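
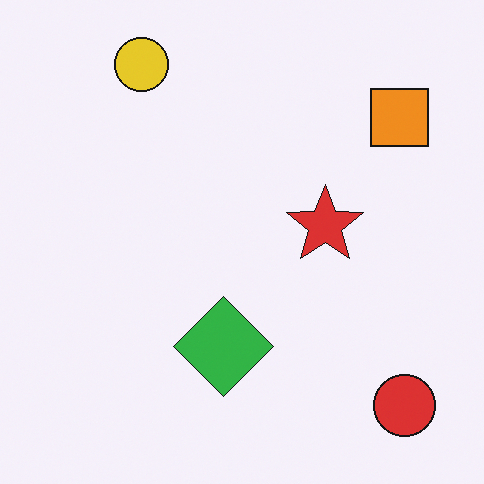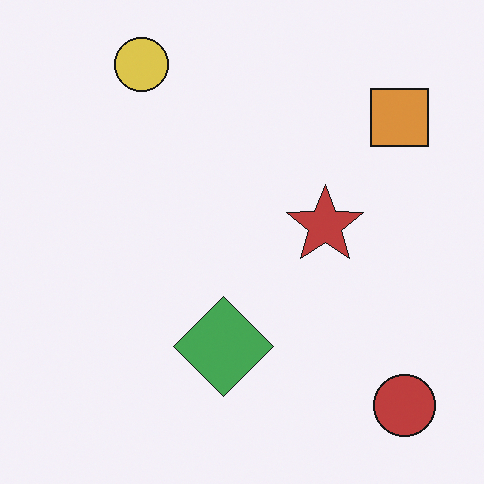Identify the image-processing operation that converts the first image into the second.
This is the original image slightly desaturated.

All colors are more muted and greyish — a global saturation change.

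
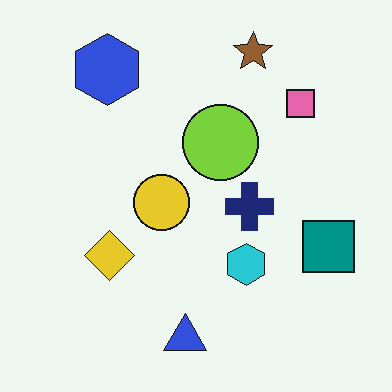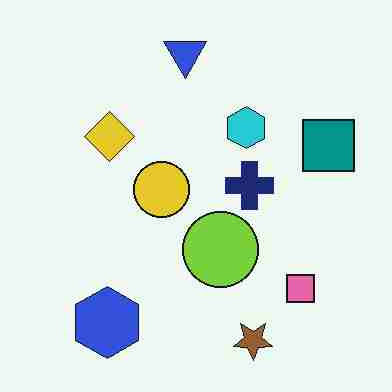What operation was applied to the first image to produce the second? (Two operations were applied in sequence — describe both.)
It was degraded with heavy JPEG compression, then flipped vertically (top ↔ bottom).

Blocky 8×8 compression artifacts appear around shape edges and the flat background shows ringing — characteristic JPEG degradation. The brown star is in the top of the first image and the bottom of the second — shapes on opposite sides of the horizontal midline have swapped in a mirror flip.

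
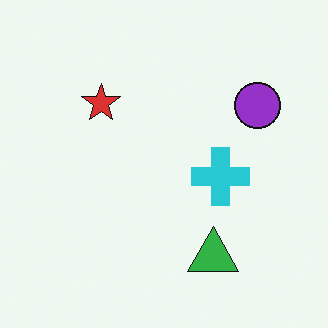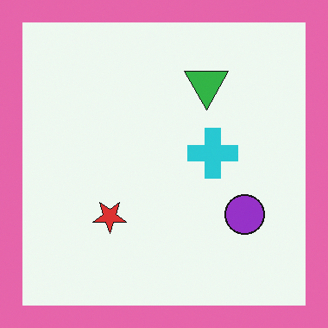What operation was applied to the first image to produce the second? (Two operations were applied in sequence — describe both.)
The image was flipped vertically (top ↔ bottom), then framed with a pink border.

The green triangle is in the bottom of the first image and the top of the second — shapes on opposite sides of the horizontal midline have swapped in a mirror flip. A solid pink frame runs around the edge of the second image, with the content slightly shrunk inside it.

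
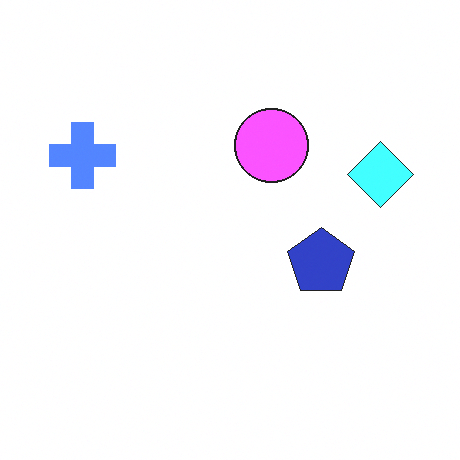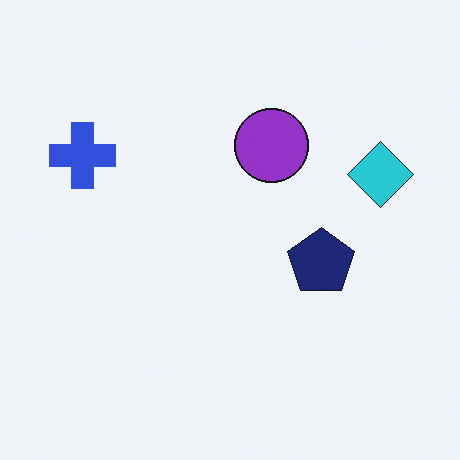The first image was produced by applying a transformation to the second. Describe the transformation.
This is the original image substantially brightened.

Every pixel — background and shapes alike — is uniformly brightened.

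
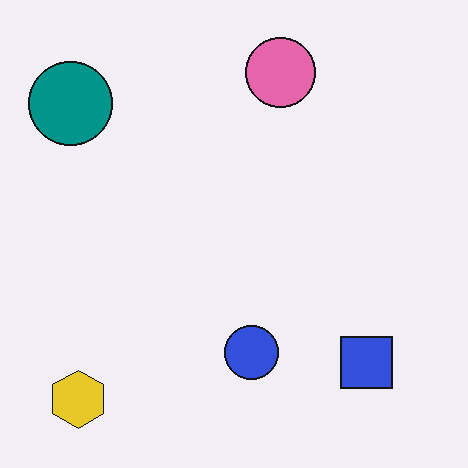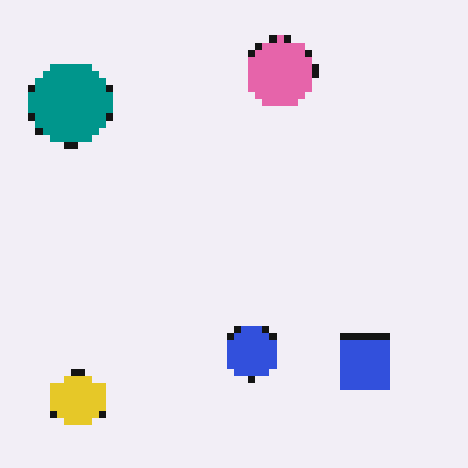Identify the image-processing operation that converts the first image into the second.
The image was pixelated into visible square blocks.

Shapes are reduced to large square blocks; fine edges and outlines are lost — a downscale-then-upscale (mosaic) effect.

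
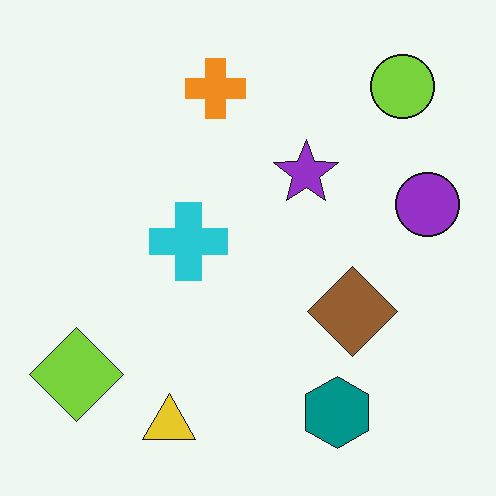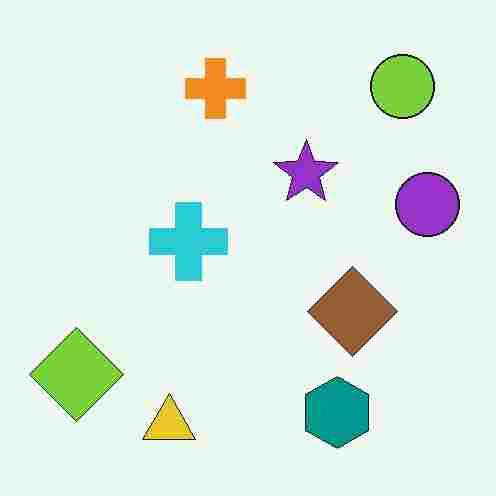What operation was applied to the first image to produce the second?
The second image is the first heavily JPEG-compressed with obvious blocking artifacts.

Blocky 8×8 compression artifacts appear around shape edges and the flat background shows ringing — characteristic JPEG degradation.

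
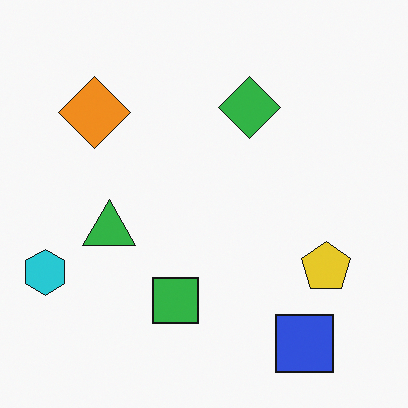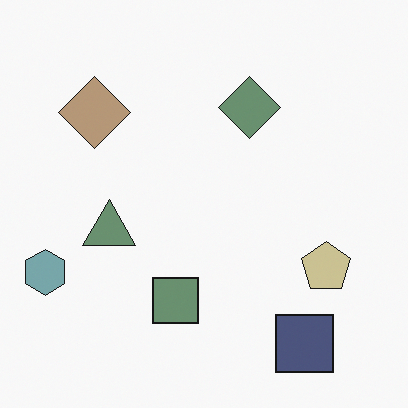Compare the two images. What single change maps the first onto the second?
The image was made much more muted (saturation change).

All colors are more muted and greyish — a global saturation change.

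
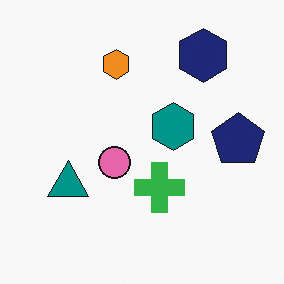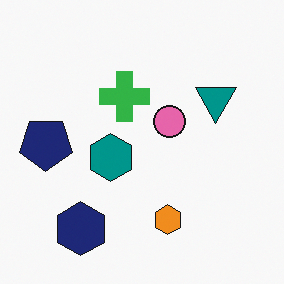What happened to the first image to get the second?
Rotated 180°.

The navy hexagon sits in the top-right of the first image and the bottom-left of the second — consistent with a whole-image 180° rotation.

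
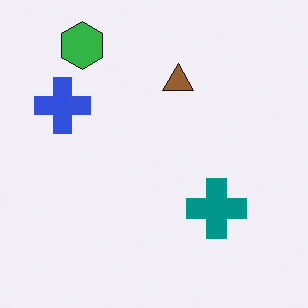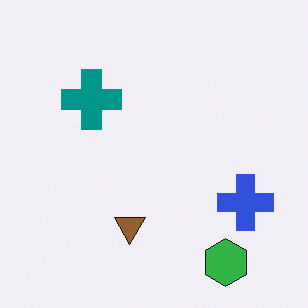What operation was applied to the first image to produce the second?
It was rotated 180°.

The green hexagon sits in the top-left of the first image and the bottom-right of the second — consistent with a whole-image 180° rotation.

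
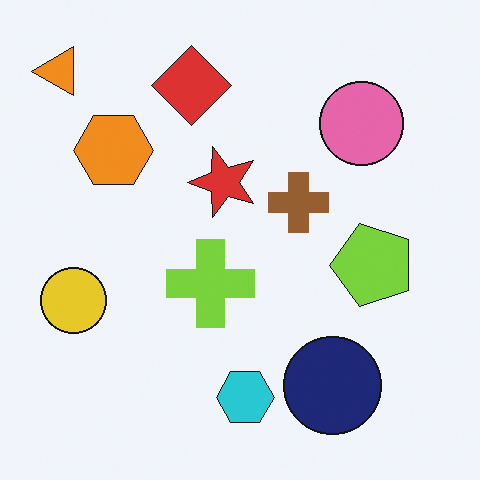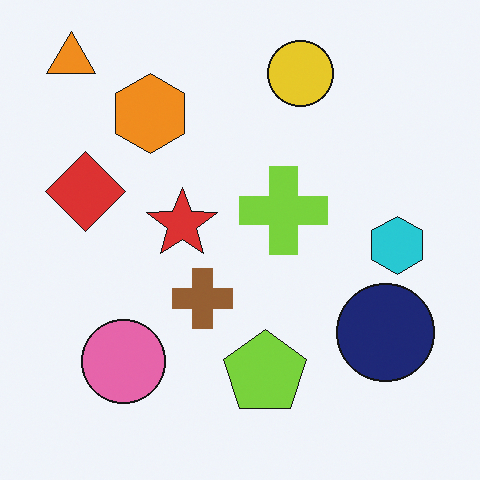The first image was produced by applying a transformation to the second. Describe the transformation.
The first image is the second transposed (reflected across the top-left ↔ bottom-right diagonal).

Shapes have swapped their row and column positions — what was in the top-right is now in the bottom-left — a diagonal reflection.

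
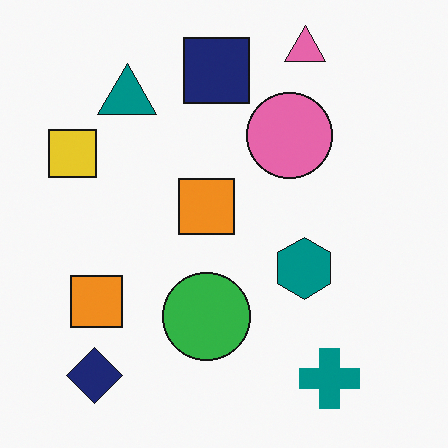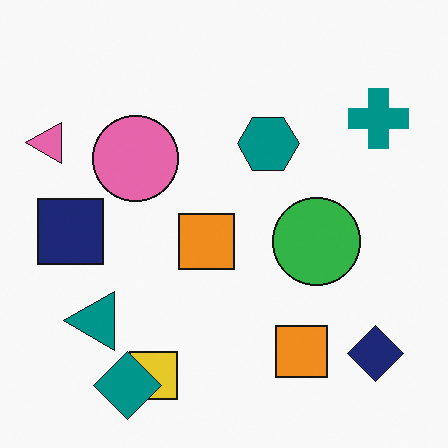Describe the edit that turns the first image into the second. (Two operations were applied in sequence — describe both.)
It was rotated 90° counter-clockwise, then overlaid with an additional teal diamond.

The navy diamond sits in the bottom-left of the first image and the bottom-right of the second — consistent with a whole-image 90° counter-clockwise rotation. A teal diamond appears in the second image that is absent from the first.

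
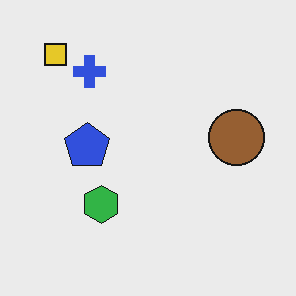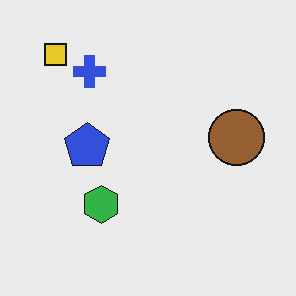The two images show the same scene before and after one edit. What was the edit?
The second image is the first JPEG-compressed with visible artifacts.

Blocky 8×8 compression artifacts appear around shape edges and the flat background shows ringing — characteristic JPEG degradation.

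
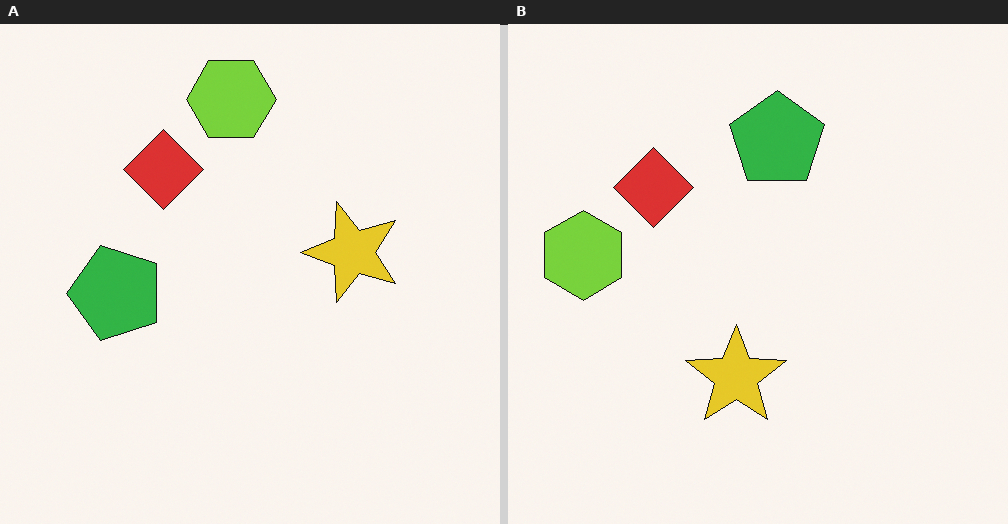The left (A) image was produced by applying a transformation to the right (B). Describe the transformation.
It was transposed (reflected across the top-left ↔ bottom-right diagonal).

Shapes have swapped their row and column positions — what was in the top-right is now in the bottom-left — a diagonal reflection.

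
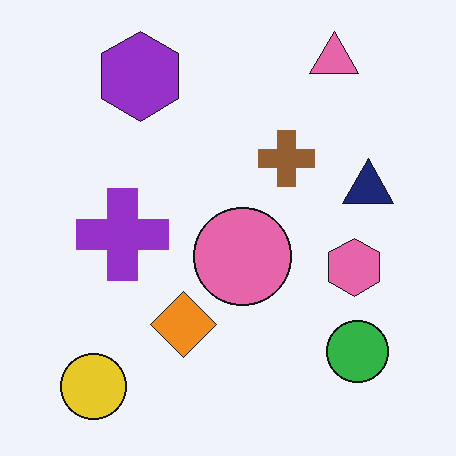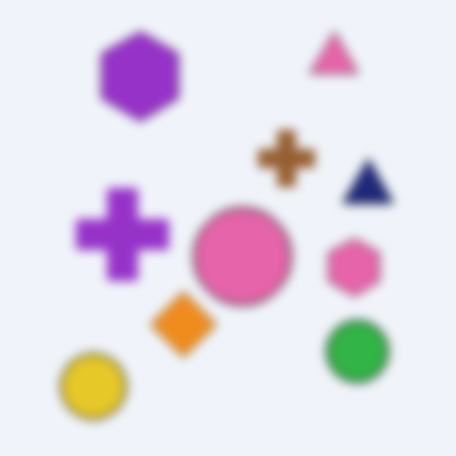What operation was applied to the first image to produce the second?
It was heavily blurred.

Shape edges and outlines are uniformly softened across the whole image.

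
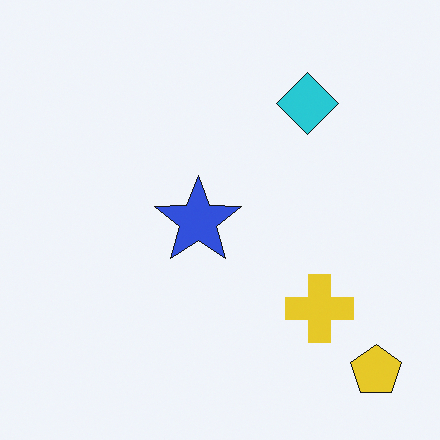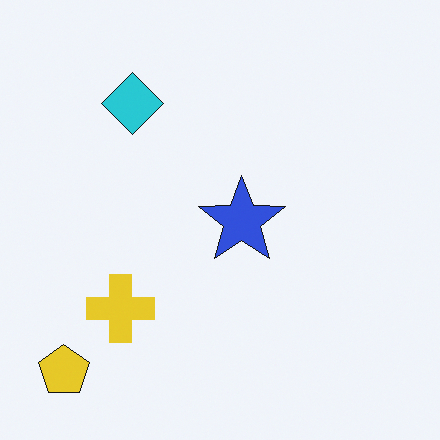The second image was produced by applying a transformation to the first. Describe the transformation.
It was flipped horizontally (left ↔ right).

The yellow pentagon is in the bottom-right of the first image and the bottom-left of the second — shapes on opposite sides of the vertical midline have swapped in a mirror flip.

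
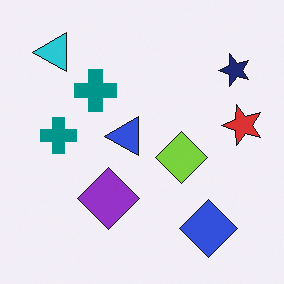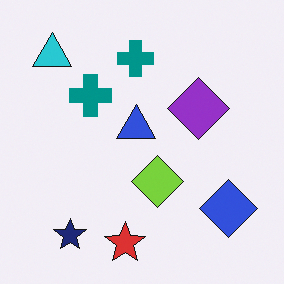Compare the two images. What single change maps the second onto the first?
Transposed (reflected across the top-left ↔ bottom-right diagonal).

Shapes have swapped their row and column positions — what was in the top-right is now in the bottom-left — a diagonal reflection.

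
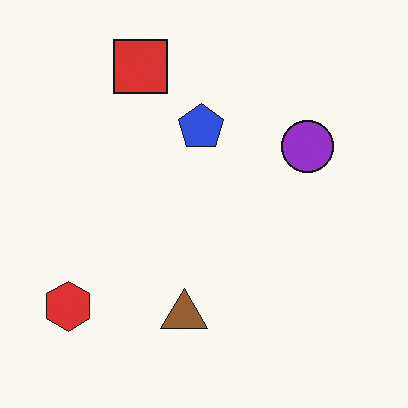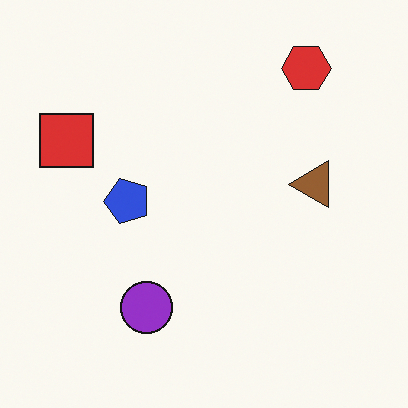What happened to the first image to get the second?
It was transposed (reflected across the top-left ↔ bottom-right diagonal).

Shapes have swapped their row and column positions — what was in the top-right is now in the bottom-left — a diagonal reflection.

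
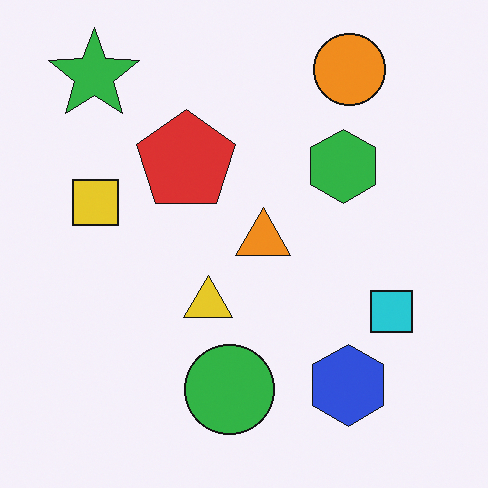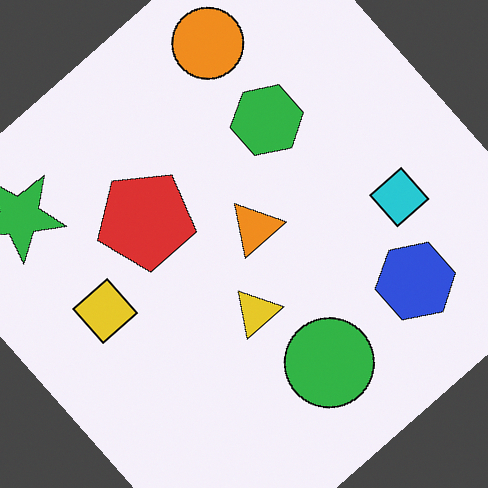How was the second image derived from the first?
Rotated counter-clockwise by a large amount — several tens of degrees.

Every shape is tilted by the same angle and the image corners show triangular fill wedges — a whole-image rotation by a non-right angle.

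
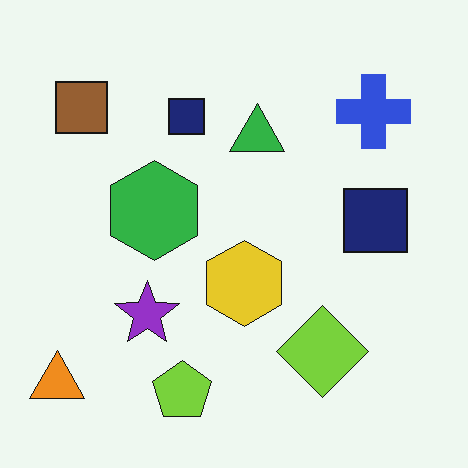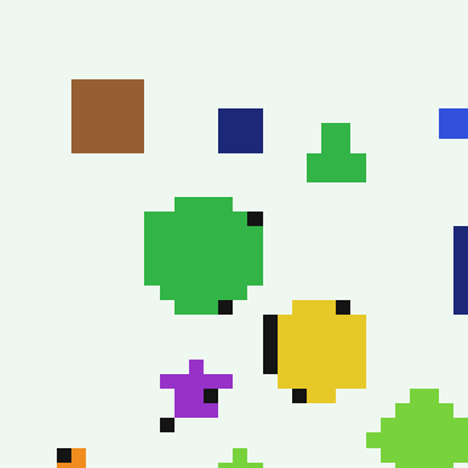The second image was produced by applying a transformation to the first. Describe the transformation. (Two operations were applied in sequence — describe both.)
The second image is the first heavily pixelated into large blocks, then cropped slightly and scaled back up.

Shapes are reduced to large square blocks; fine edges and outlines are lost — a downscale-then-upscale (mosaic) effect. The visible shapes are larger and the field of view is narrower; shapes near the original edges may be partly or wholly outside the frame — a crop-and-rescale.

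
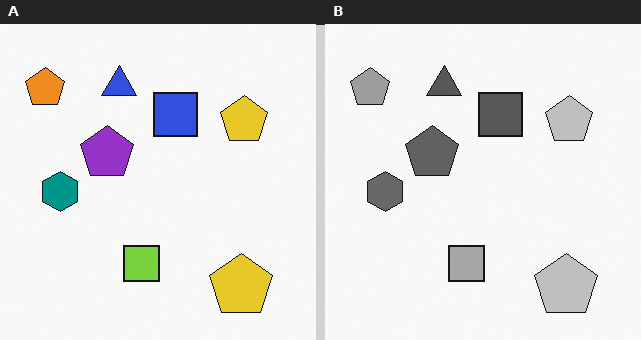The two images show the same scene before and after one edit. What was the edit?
The image was converted to grayscale.

All color is removed — every shape is now a shade of grey.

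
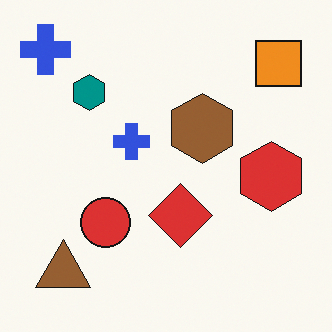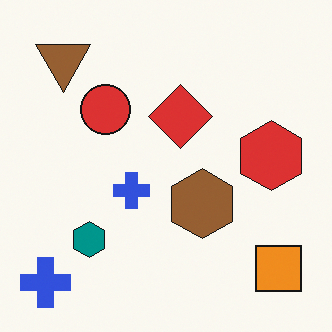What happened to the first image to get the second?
This is the original image flipped vertically (top ↔ bottom).

The brown triangle is in the bottom-left of the first image and the top-left of the second — shapes on opposite sides of the horizontal midline have swapped in a mirror flip.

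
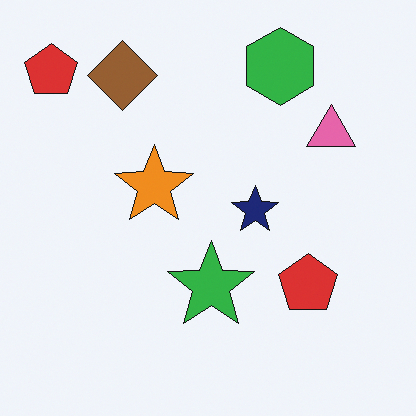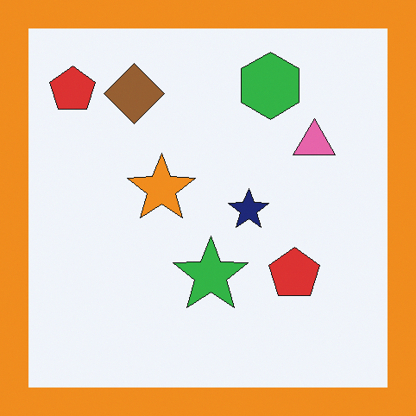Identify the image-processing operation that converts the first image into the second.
The image was framed with a orange border.

A solid orange frame runs around the edge of the second image, with the content slightly shrunk inside it.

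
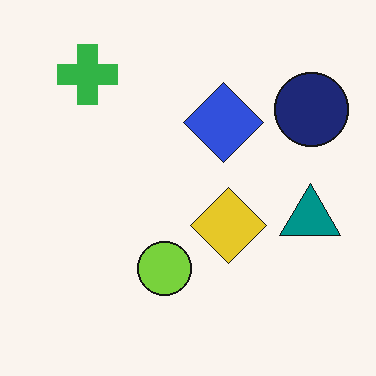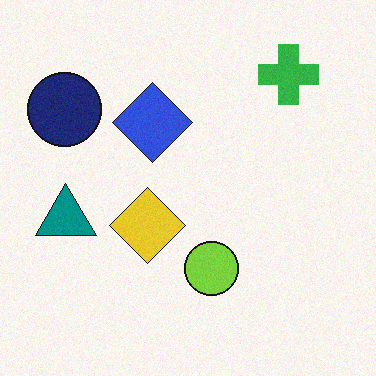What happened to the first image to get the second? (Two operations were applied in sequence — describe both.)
The image was flipped horizontally (left ↔ right), then degraded with subtle gaussian noise.

The navy circle is in the top-right of the first image and the top-left of the second — shapes on opposite sides of the vertical midline have swapped in a mirror flip. Random speckle covers the whole image, including the flat background.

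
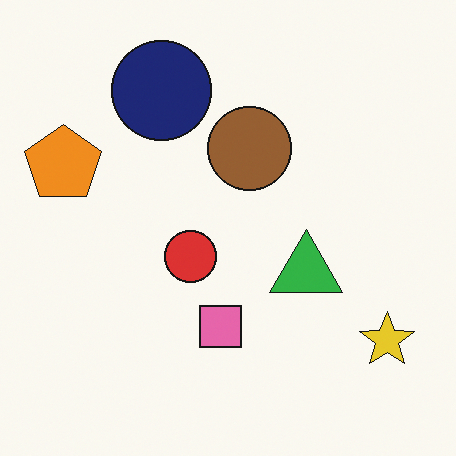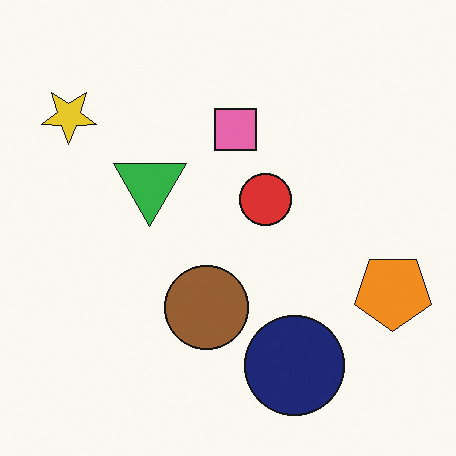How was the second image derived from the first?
This is the original image rotated 180°.

The yellow star sits in the bottom-right of the first image and the top-left of the second — consistent with a whole-image 180° rotation.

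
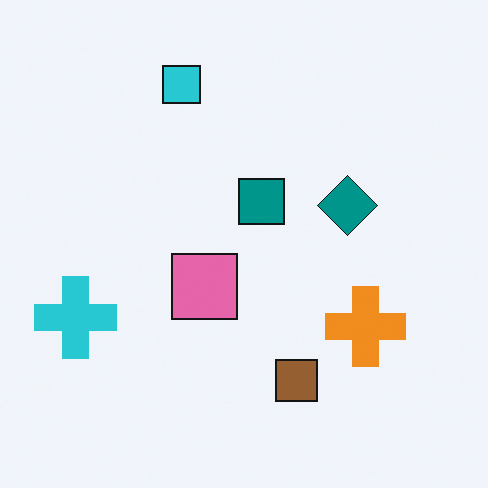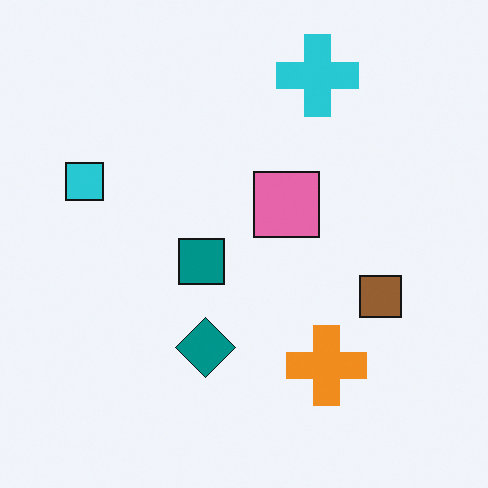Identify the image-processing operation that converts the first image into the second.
It was transposed (reflected across the top-left ↔ bottom-right diagonal).

Shapes have swapped their row and column positions — what was in the top-right is now in the bottom-left — a diagonal reflection.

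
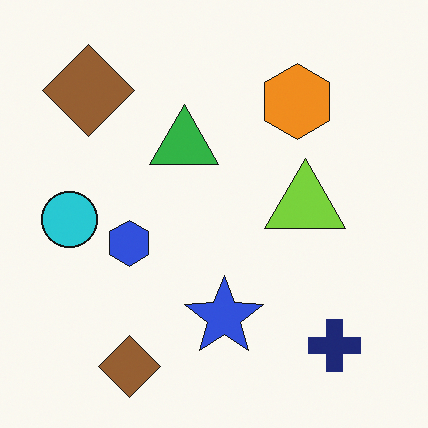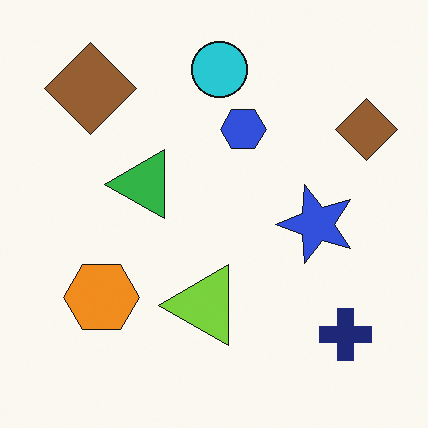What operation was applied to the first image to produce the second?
The second image is the first transposed (reflected across the top-left ↔ bottom-right diagonal).

Shapes have swapped their row and column positions — what was in the top-right is now in the bottom-left — a diagonal reflection.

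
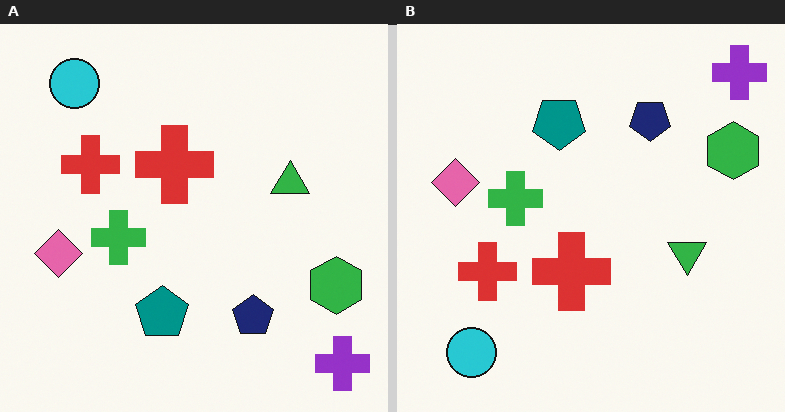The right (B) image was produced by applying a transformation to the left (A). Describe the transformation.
This is the original image flipped vertically (top ↔ bottom).

The purple cross is in the bottom-right of the left (A) image and the top-right of the right (B) — shapes on opposite sides of the horizontal midline have swapped in a mirror flip.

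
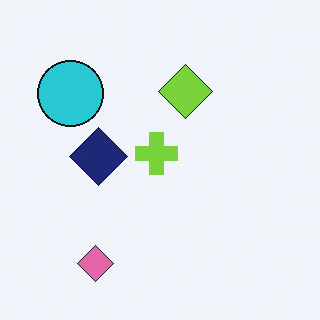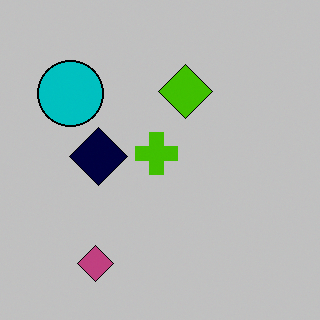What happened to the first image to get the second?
This is the original image aggressively posterized.

Each flat color has snapped to a coarser quantized level — most visibly, the near-white background has dropped to a flat grey.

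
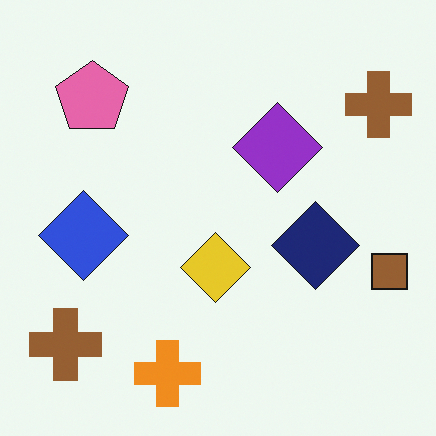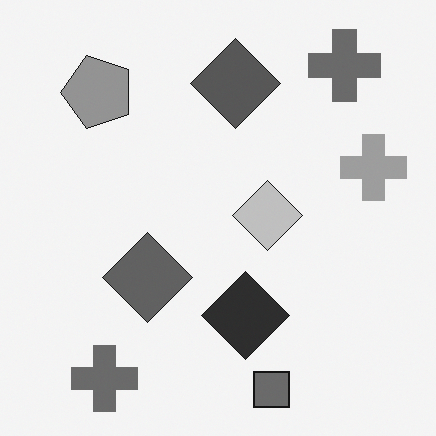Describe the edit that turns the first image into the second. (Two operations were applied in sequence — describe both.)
The image was converted to grayscale, then transposed (reflected across the top-left ↔ bottom-right diagonal).

All color is removed — every shape is now a shade of grey. Shapes have swapped their row and column positions — what was in the top-right is now in the bottom-left — a diagonal reflection.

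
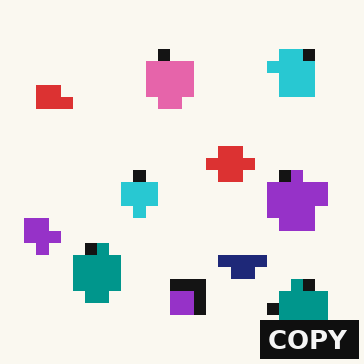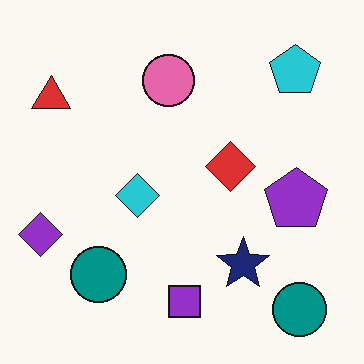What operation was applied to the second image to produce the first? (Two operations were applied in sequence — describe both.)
The first image is the second coarsely pixelated, then watermarked with the text "COPY" in the lower-right corner.

Shapes are reduced to large square blocks; fine edges and outlines are lost — a downscale-then-upscale (mosaic) effect. A dark label reading "COPY" appears in the lower-right corner.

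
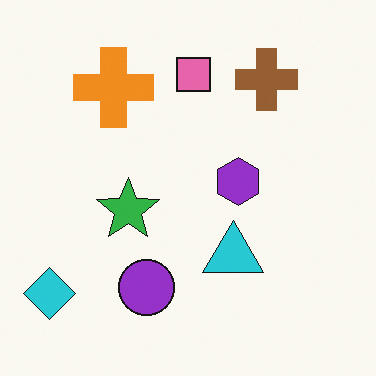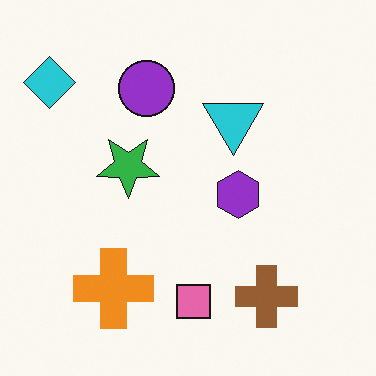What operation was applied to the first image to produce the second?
This is the original image flipped vertically (top ↔ bottom).

The pink square is in the top of the first image and the bottom of the second — shapes on opposite sides of the horizontal midline have swapped in a mirror flip.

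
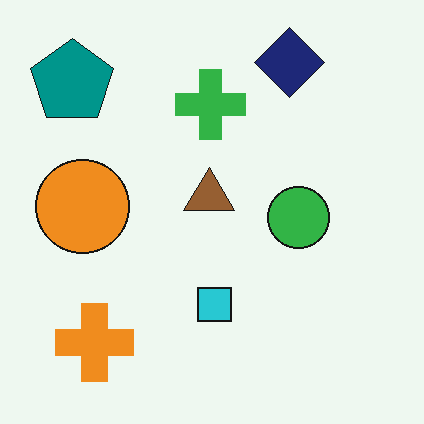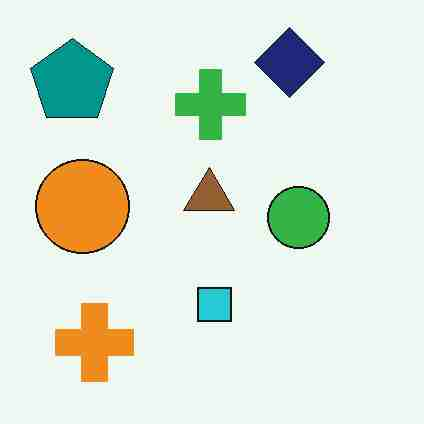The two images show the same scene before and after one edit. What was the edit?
Heavily JPEG-compressed with obvious blocking artifacts.

Blocky 8×8 compression artifacts appear around shape edges and the flat background shows ringing — characteristic JPEG degradation.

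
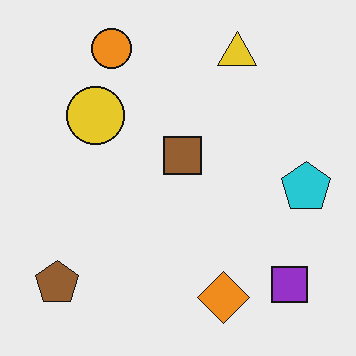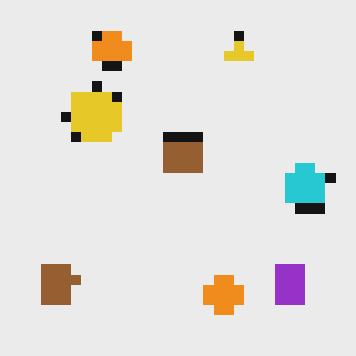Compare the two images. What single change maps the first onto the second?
The image was heavily pixelated into large blocks.

Shapes are reduced to large square blocks; fine edges and outlines are lost — a downscale-then-upscale (mosaic) effect.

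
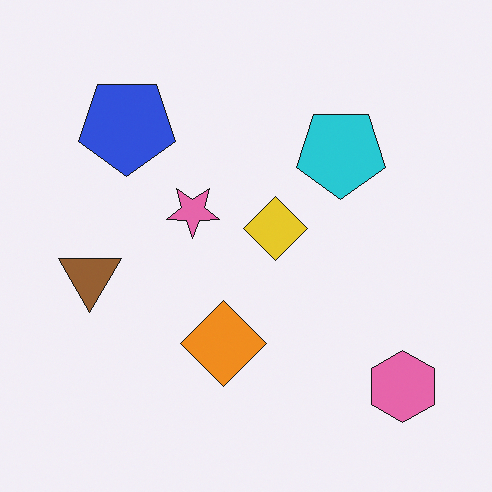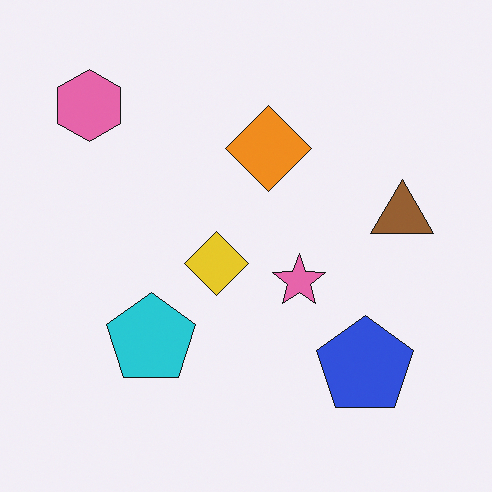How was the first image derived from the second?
It was rotated 180°.

The pink hexagon sits in the top-left of the second image and the bottom-right of the first — consistent with a whole-image 180° rotation.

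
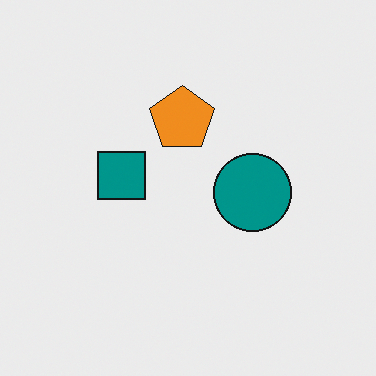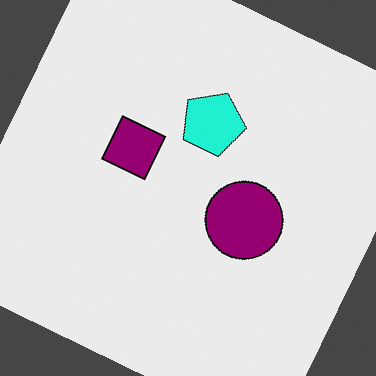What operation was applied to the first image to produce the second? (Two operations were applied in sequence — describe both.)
It was rotated clockwise by a clearly visible amount, then hue-shifted through roughly a third of the color wheel.

Every shape is tilted by the same angle and the image corners show triangular fill wedges — a whole-image rotation by a non-right angle. Every shape's color has rotated by the same amount around the hue wheel — a uniform hue shift.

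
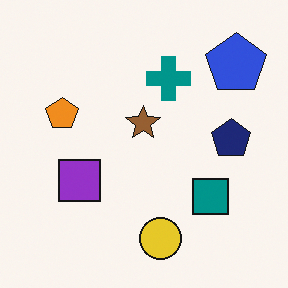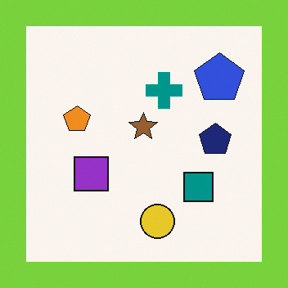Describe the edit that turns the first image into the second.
This is the original image framed with a lime border.

A solid lime frame runs around the edge of the second image, with the content slightly shrunk inside it.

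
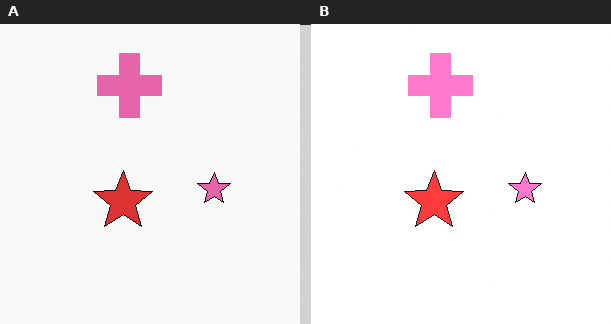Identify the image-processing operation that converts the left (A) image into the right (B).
The transformation is: brightened a little.

Every pixel — background and shapes alike — is uniformly brightened.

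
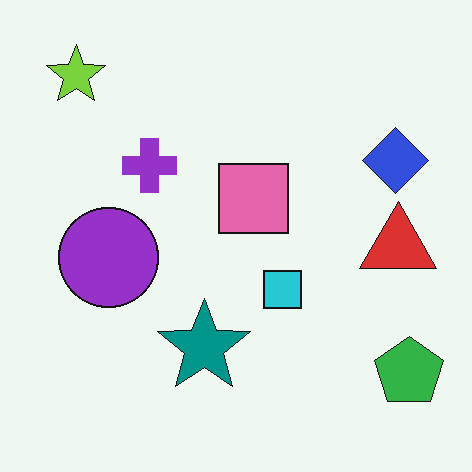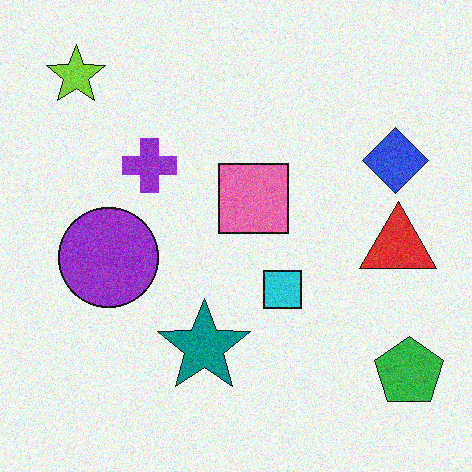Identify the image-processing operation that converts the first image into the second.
The second image is the first degraded with moderate additive noise.

Random speckle covers the whole image, including the flat background.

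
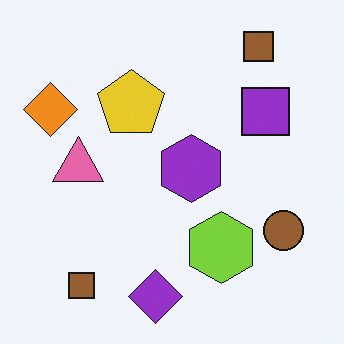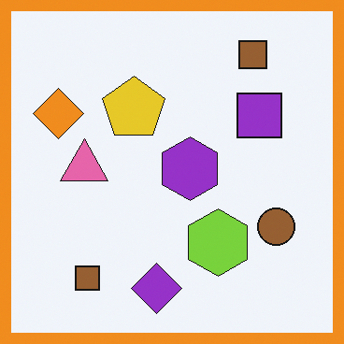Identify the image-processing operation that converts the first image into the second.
Framed with a orange border.

A solid orange frame runs around the edge of the second image, with the content slightly shrunk inside it.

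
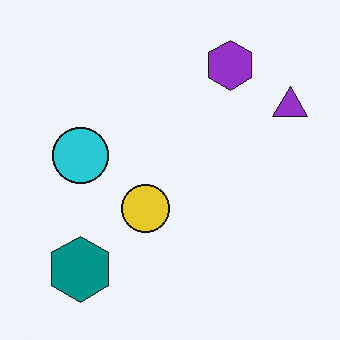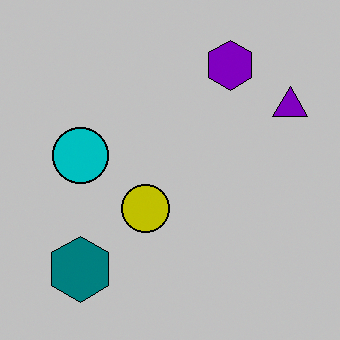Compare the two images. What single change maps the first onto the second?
The second image is the first aggressively posterized.

Each flat color has snapped to a coarser quantized level — most visibly, the near-white background has dropped to a flat grey.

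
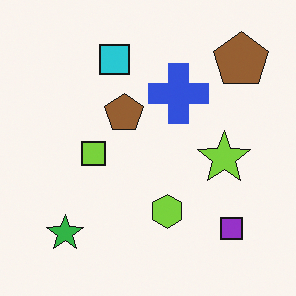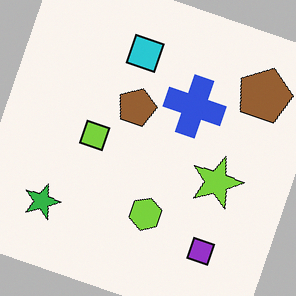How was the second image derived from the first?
The transformation is: rotated clockwise by a moderate amount.

Every shape is tilted by the same angle and the image corners show triangular fill wedges — a whole-image rotation by a non-right angle.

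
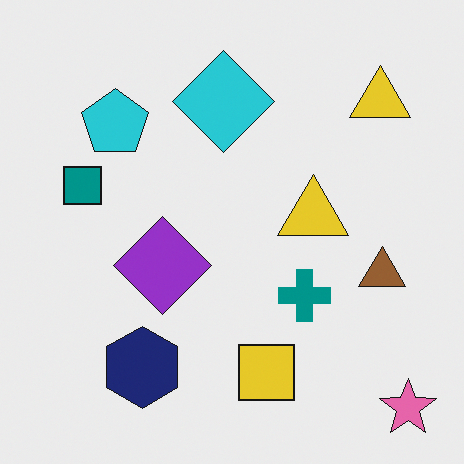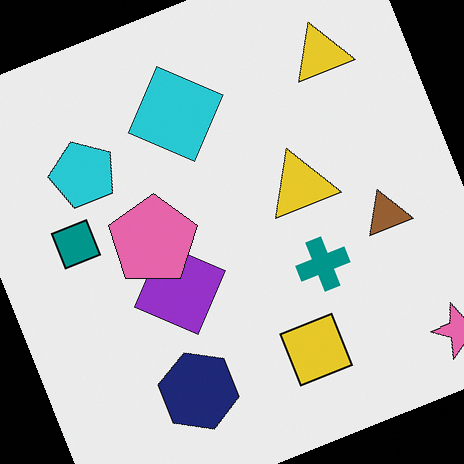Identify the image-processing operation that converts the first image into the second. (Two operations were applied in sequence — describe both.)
The transformation is: rotated counter-clockwise by a moderate amount, then overlaid with an additional pink pentagon.

Every shape is tilted by the same angle and the image corners show triangular fill wedges — a whole-image rotation by a non-right angle. A pink pentagon appears in the second image that is absent from the first.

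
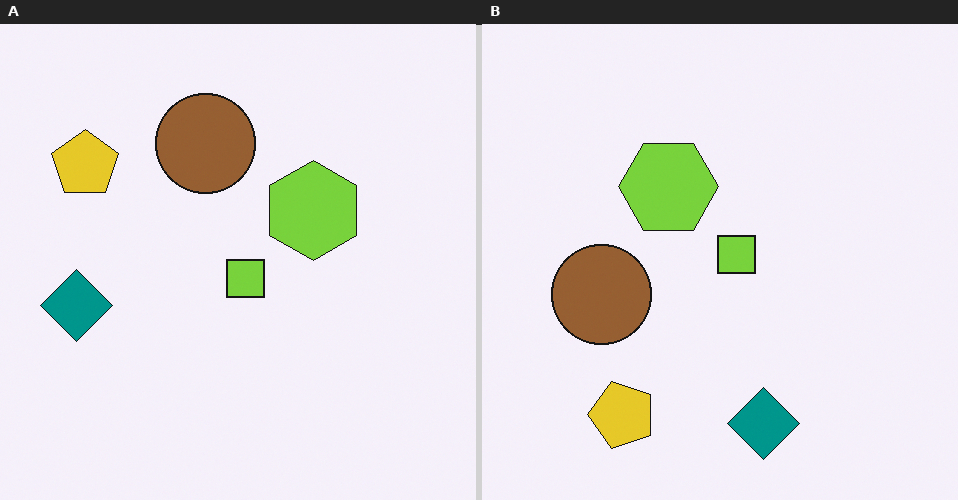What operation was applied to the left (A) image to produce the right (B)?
It was rotated 90° counter-clockwise.

The yellow pentagon sits in the top-left of the left (A) image and the bottom-left of the right (B) — consistent with a whole-image 90° counter-clockwise rotation.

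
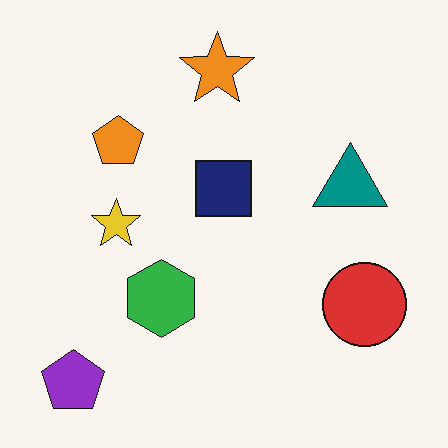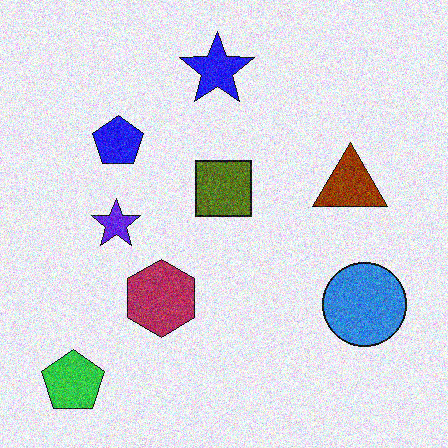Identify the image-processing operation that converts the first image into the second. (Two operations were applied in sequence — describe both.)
The transformation is: hue-shifted through roughly half the color wheel, then degraded with visible gaussian noise.

Every shape's color has rotated by the same amount around the hue wheel — a uniform hue shift. Random speckle covers the whole image, including the flat background.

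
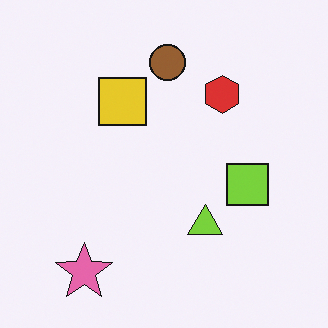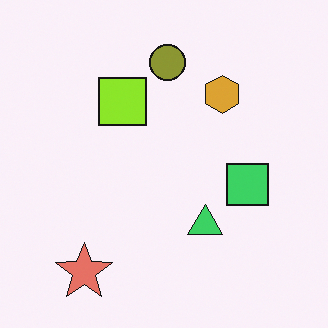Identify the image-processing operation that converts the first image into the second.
The image was hue-shifted by a small amount.

Every shape's color has rotated by the same amount around the hue wheel — a uniform hue shift.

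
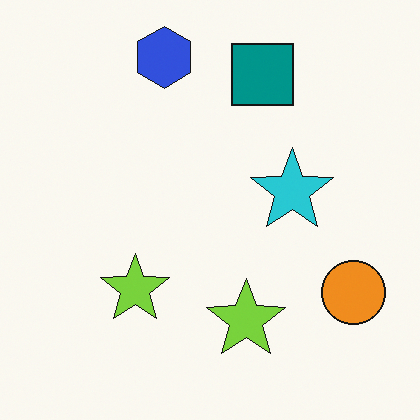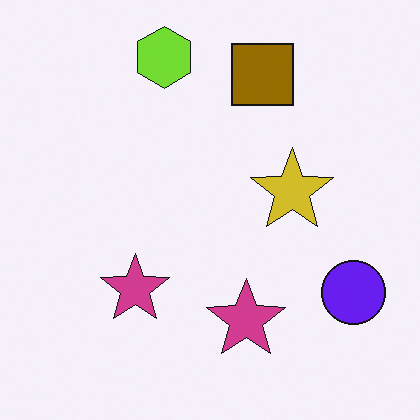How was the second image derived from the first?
The second image is the first hue-shifted by a large amount.

Every shape's color has rotated by the same amount around the hue wheel — a uniform hue shift.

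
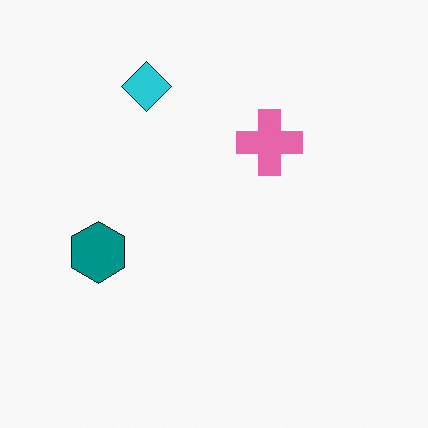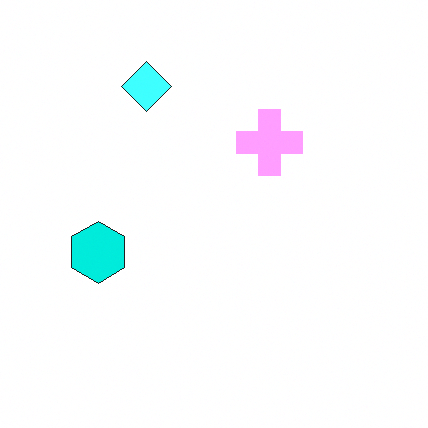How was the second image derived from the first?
This is the original image substantially brightened.

Every pixel — background and shapes alike — is uniformly brightened.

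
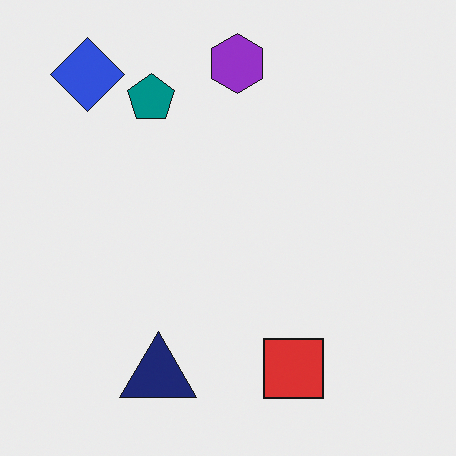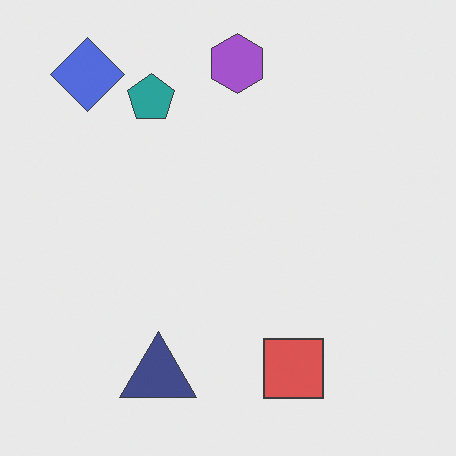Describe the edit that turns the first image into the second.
Given slightly reduced contrast.

Tones are pushed toward mid-grey across the whole image — a global contrast change.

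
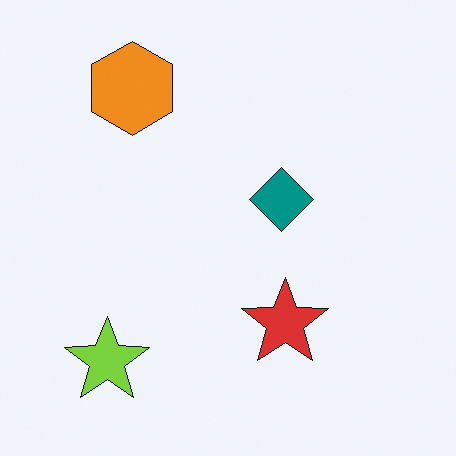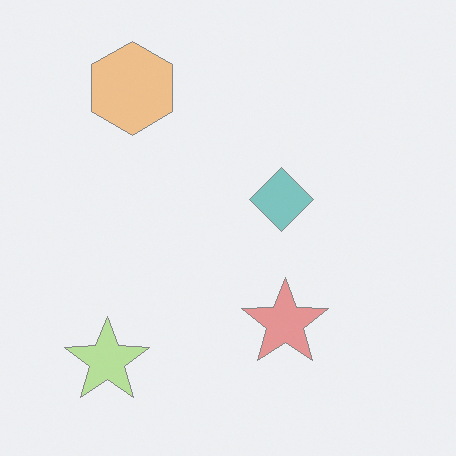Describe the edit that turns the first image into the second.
The second image is the first washed out (contrast reduced).

Tones are pushed toward mid-grey across the whole image — a global contrast change.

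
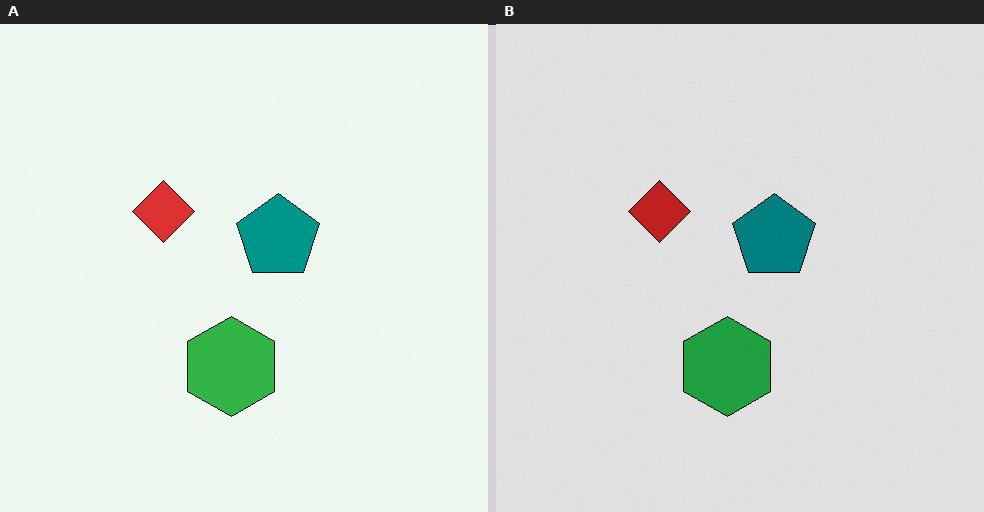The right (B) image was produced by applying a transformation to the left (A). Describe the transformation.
The image was moderately posterized.

Each flat color has snapped to a coarser quantized level — most visibly, the near-white background has dropped to a flat grey.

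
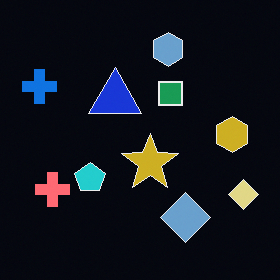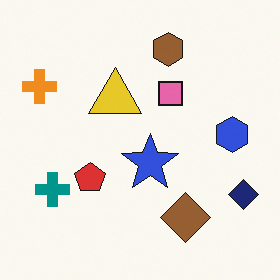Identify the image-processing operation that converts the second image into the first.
The first image is the second color-inverted (negative).

The light background has become dark and every shape's color is its complement — a photographic negative.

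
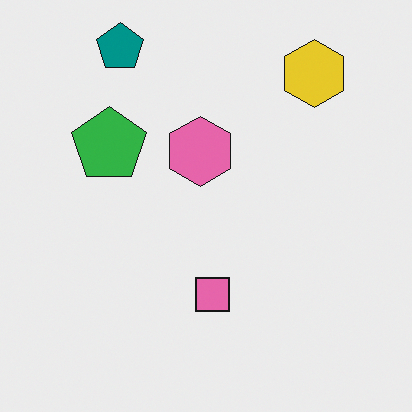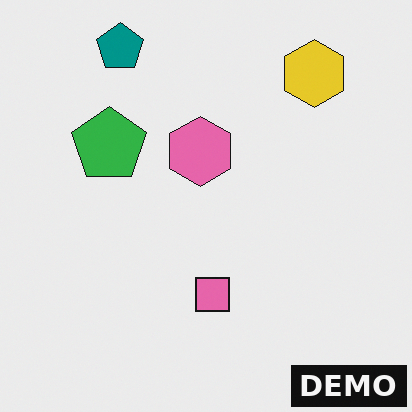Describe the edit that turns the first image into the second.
The second image is the first watermarked with the text "DEMO" in the lower-right corner.

A dark label reading "DEMO" appears in the lower-right corner.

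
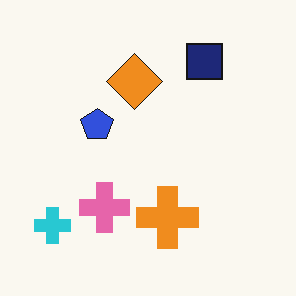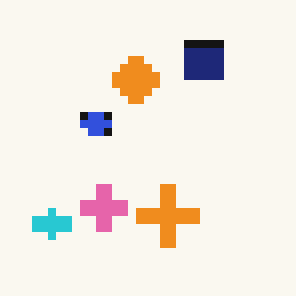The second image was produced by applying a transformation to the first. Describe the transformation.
The image was pixelated into visible square blocks.

Shapes are reduced to large square blocks; fine edges and outlines are lost — a downscale-then-upscale (mosaic) effect.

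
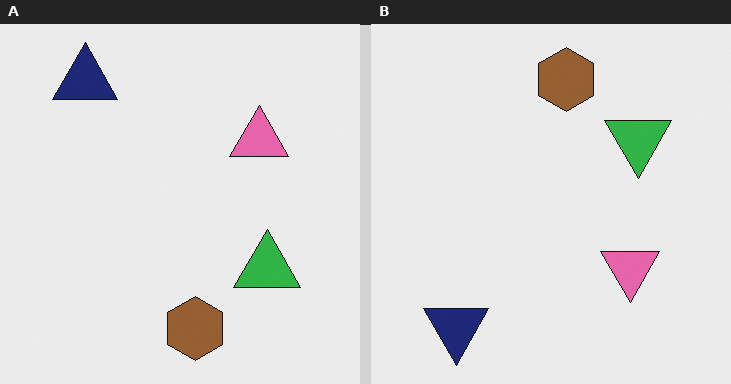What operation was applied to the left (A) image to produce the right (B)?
The transformation is: flipped vertically (top ↔ bottom).

The navy triangle is in the top-left of the left (A) image and the bottom-left of the right (B) — shapes on opposite sides of the horizontal midline have swapped in a mirror flip.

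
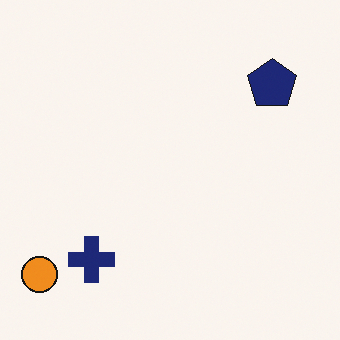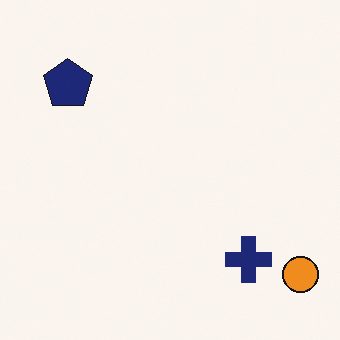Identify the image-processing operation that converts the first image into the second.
Flipped horizontally (left ↔ right).

The orange circle is in the bottom-left of the first image and the bottom-right of the second — shapes on opposite sides of the vertical midline have swapped in a mirror flip.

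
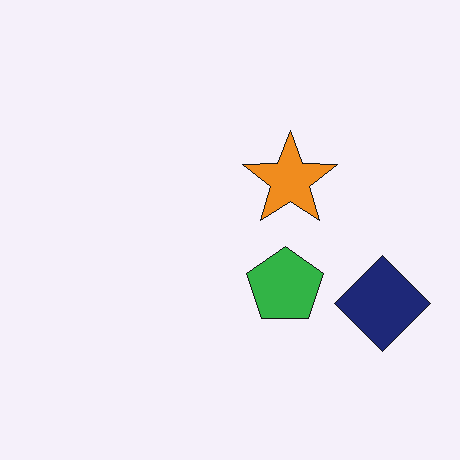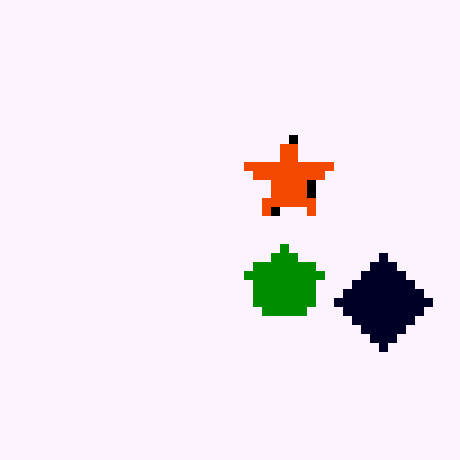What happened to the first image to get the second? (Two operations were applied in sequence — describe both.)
The image was coarsely pixelated, then given much higher contrast.

Shapes are reduced to large square blocks; fine edges and outlines are lost — a downscale-then-upscale (mosaic) effect. Tones are pushed away from mid-grey across the whole image — a global contrast change.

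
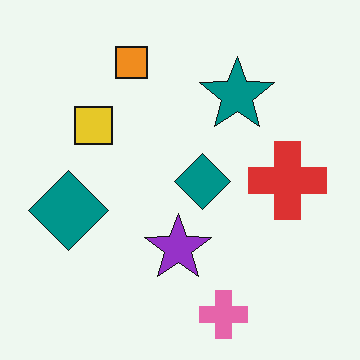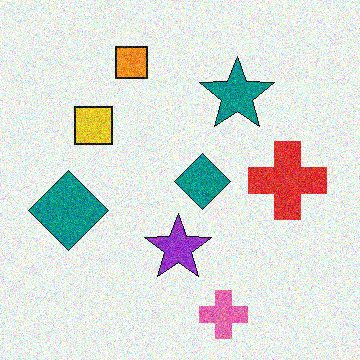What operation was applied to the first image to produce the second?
The transformation is: degraded with visible gaussian noise.

Random speckle covers the whole image, including the flat background.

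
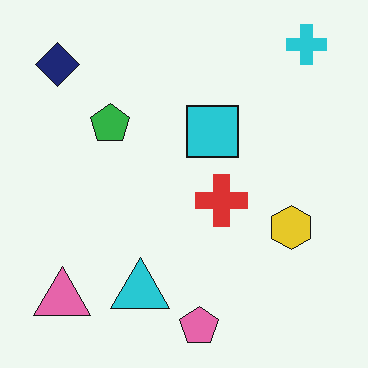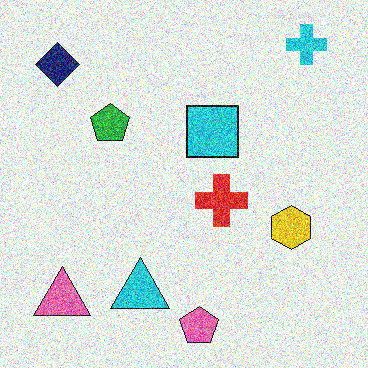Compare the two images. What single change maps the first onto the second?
It was degraded with heavy additive noise.

Random speckle covers the whole image, including the flat background.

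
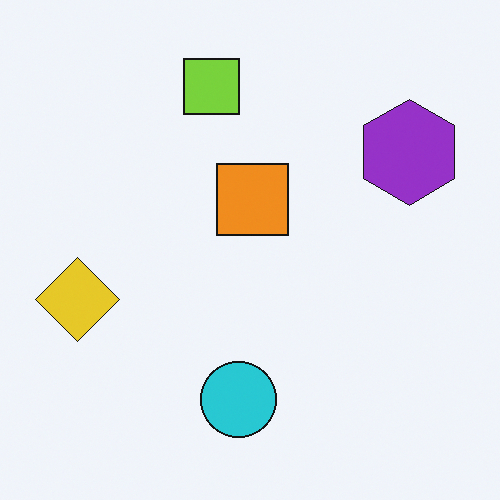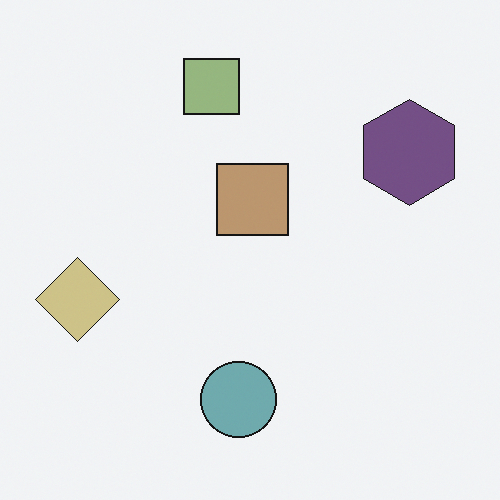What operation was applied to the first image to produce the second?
The transformation is: heavily desaturated.

All colors are more muted and greyish — a global saturation change.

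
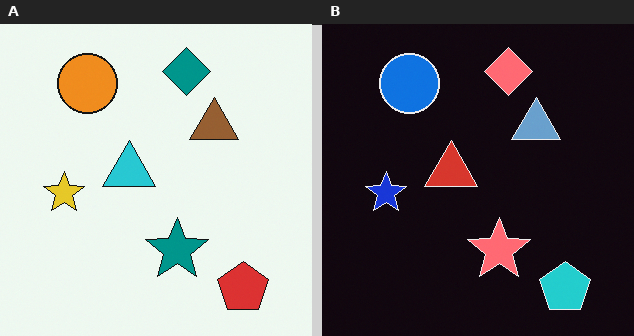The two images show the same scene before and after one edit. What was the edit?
It was color-inverted (negative).

The light background has become dark and every shape's color is its complement — a photographic negative.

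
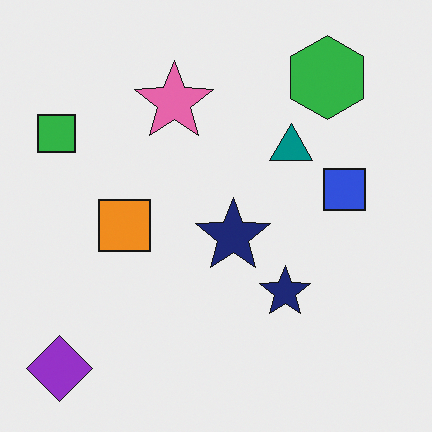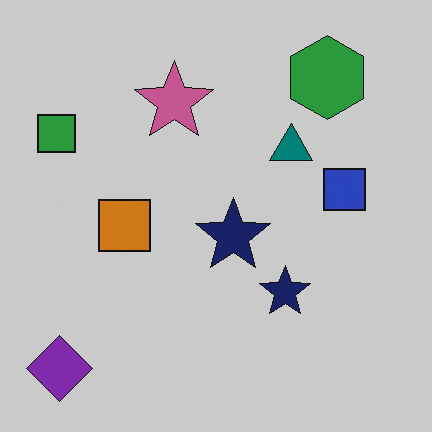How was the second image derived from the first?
The second image is the first slightly darkened.

Every pixel — background and shapes alike — is uniformly darkened.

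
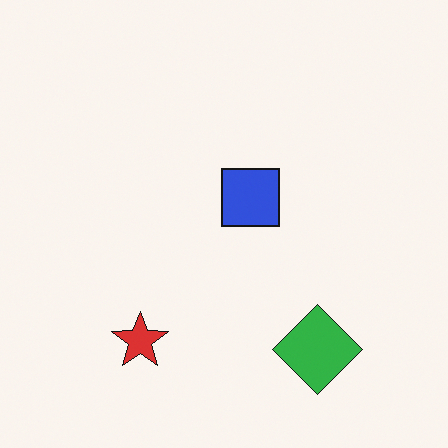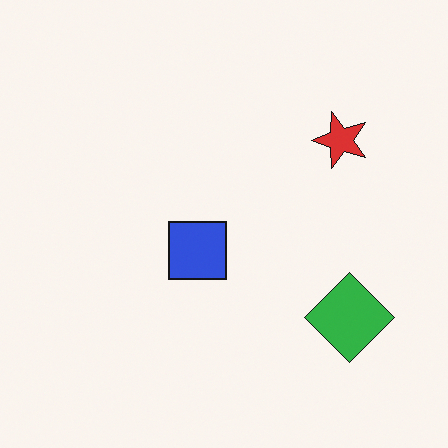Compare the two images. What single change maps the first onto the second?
It was transposed (reflected across the top-left ↔ bottom-right diagonal).

Shapes have swapped their row and column positions — what was in the top-right is now in the bottom-left — a diagonal reflection.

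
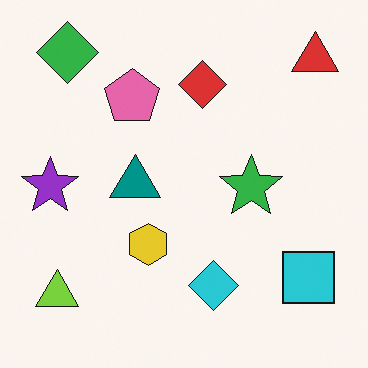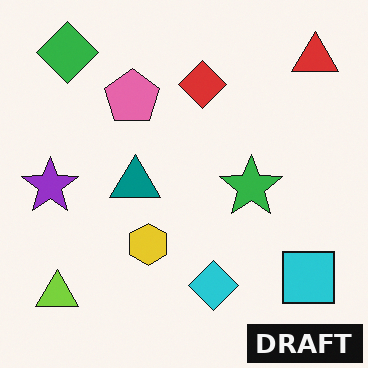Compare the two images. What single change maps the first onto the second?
The second image is the first watermarked with the text "DRAFT" in the lower-right corner.

A dark label reading "DRAFT" appears in the lower-right corner.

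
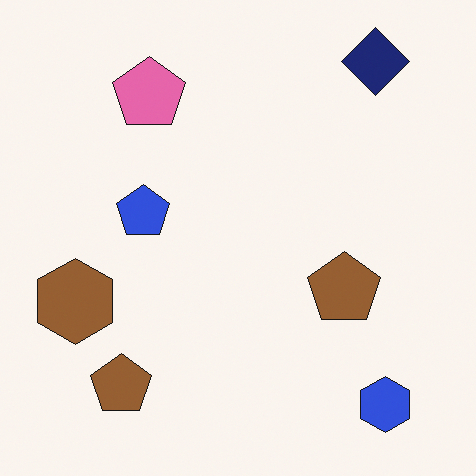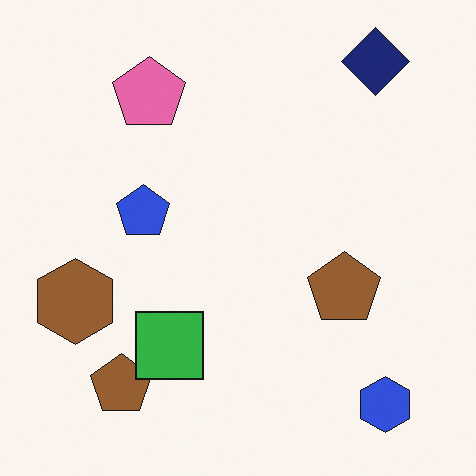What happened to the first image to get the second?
The image was overlaid with an additional green square.

A green square appears in the second image that is absent from the first.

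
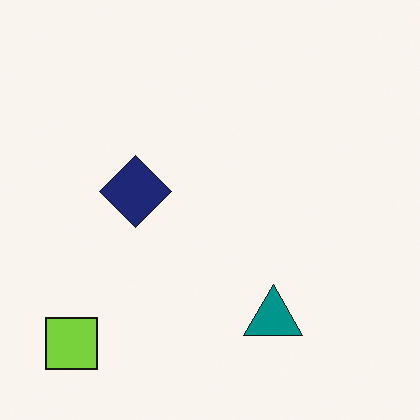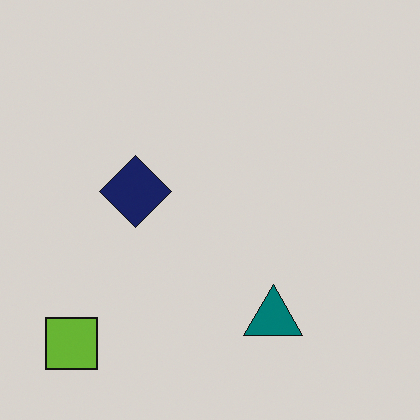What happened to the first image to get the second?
The transformation is: slightly darkened.

Every pixel — background and shapes alike — is uniformly darkened.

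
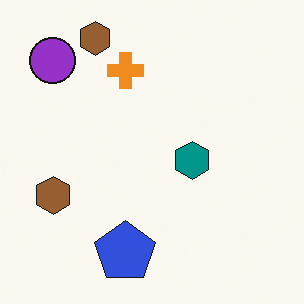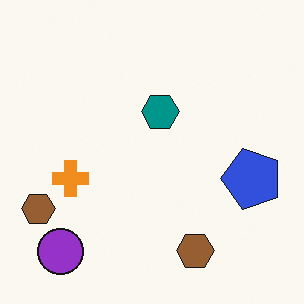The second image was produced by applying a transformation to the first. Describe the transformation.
The second image is the first rotated 90° counter-clockwise.

The purple circle sits in the top-left of the first image and the bottom-left of the second — consistent with a whole-image 90° counter-clockwise rotation.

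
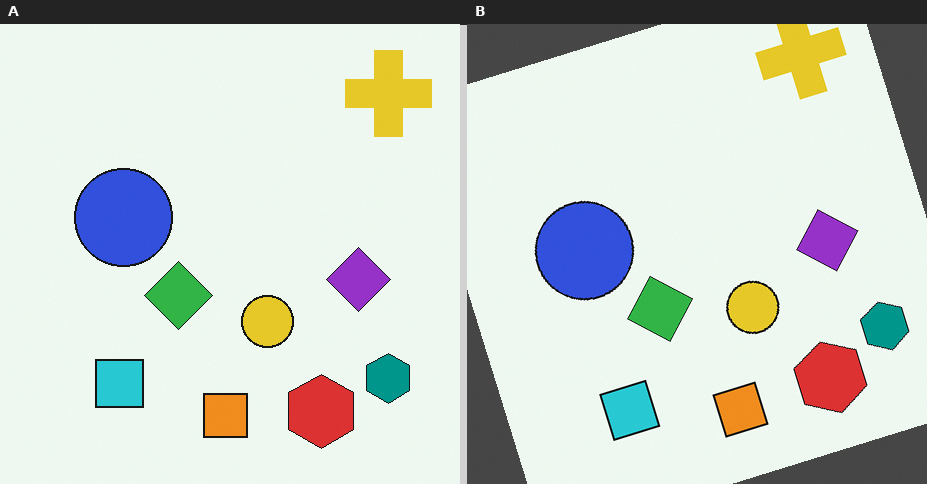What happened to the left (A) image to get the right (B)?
The image was rotated counter-clockwise by a clearly visible amount.

Every shape is tilted by the same angle and the image corners show triangular fill wedges — a whole-image rotation by a non-right angle.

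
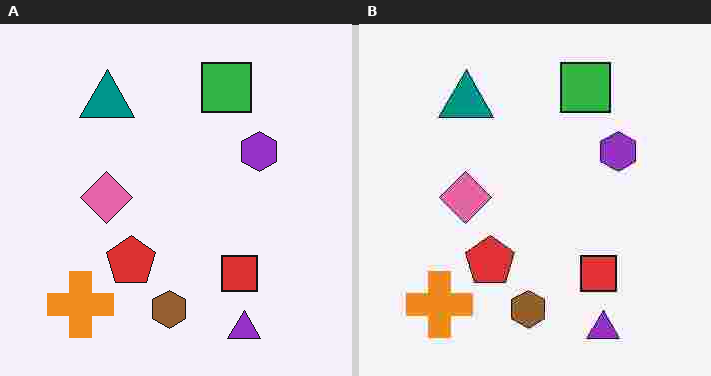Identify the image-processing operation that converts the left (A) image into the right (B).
This is the original image degraded with heavy JPEG compression.

Blocky 8×8 compression artifacts appear around shape edges and the flat background shows ringing — characteristic JPEG degradation.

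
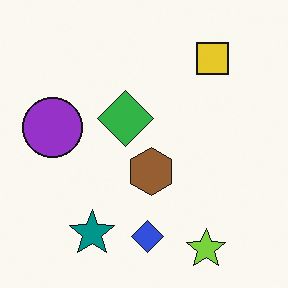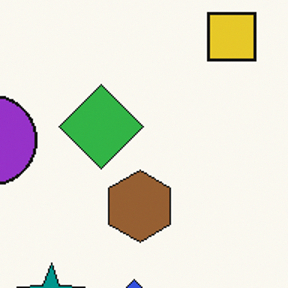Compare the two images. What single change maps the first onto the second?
The image was cropped to a modestly smaller region and rescaled.

The visible shapes are larger and the field of view is narrower; shapes near the original edges may be partly or wholly outside the frame — a crop-and-rescale.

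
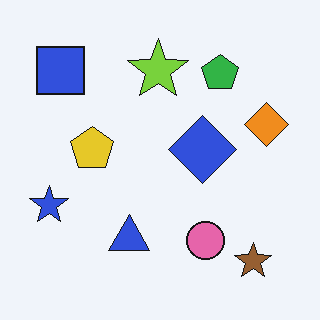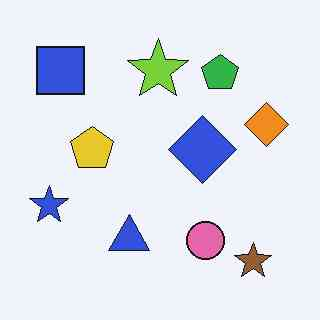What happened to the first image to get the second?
This is the original image given moderate JPEG compression.

Blocky 8×8 compression artifacts appear around shape edges and the flat background shows ringing — characteristic JPEG degradation.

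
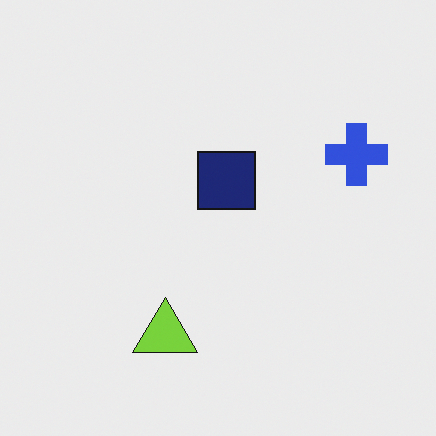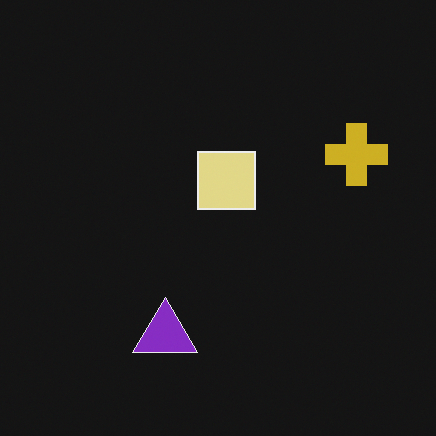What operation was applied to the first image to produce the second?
The second image is the first color-inverted (negative).

The light background has become dark and every shape's color is its complement — a photographic negative.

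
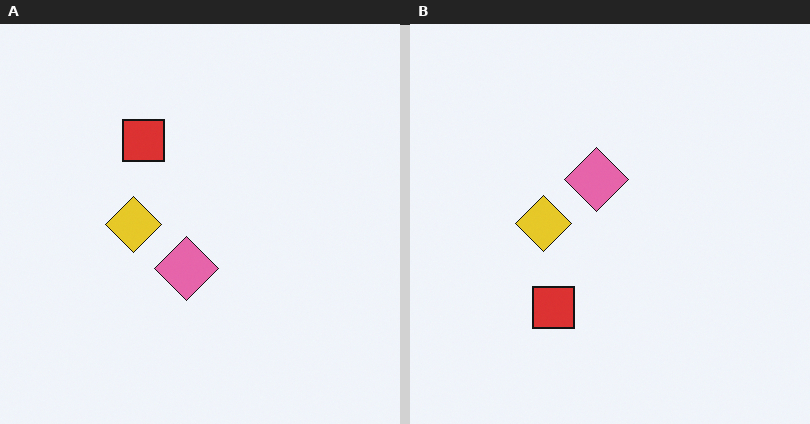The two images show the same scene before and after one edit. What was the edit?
The image was flipped vertically (top ↔ bottom).

The red square is in the top of the left (A) image and the bottom of the right (B) — shapes on opposite sides of the horizontal midline have swapped in a mirror flip.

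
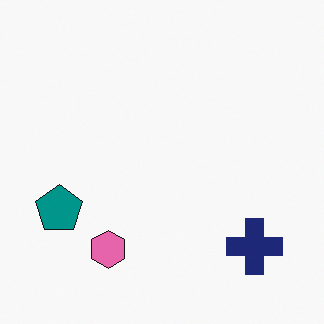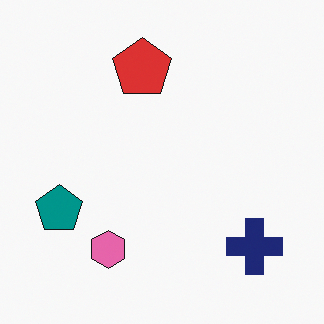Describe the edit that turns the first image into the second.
This is the original image overlaid with an additional red pentagon.

A red pentagon appears in the second image that is absent from the first.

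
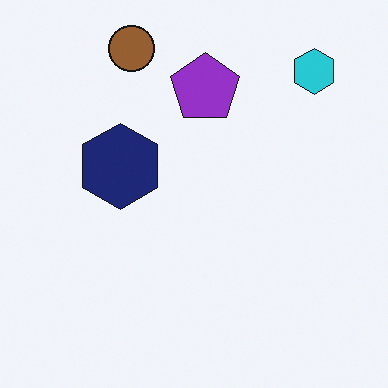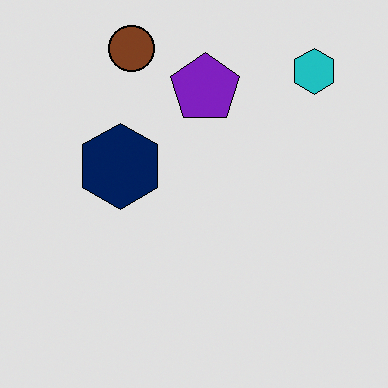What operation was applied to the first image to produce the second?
Posterized to a reduced palette.

Each flat color has snapped to a coarser quantized level — most visibly, the near-white background has dropped to a flat grey.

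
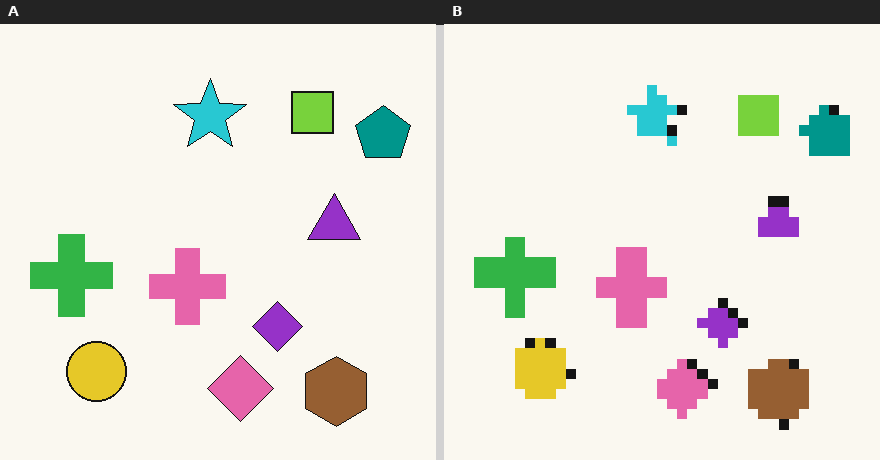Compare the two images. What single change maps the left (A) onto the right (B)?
This is the original image heavily pixelated into large blocks.

Shapes are reduced to large square blocks; fine edges and outlines are lost — a downscale-then-upscale (mosaic) effect.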